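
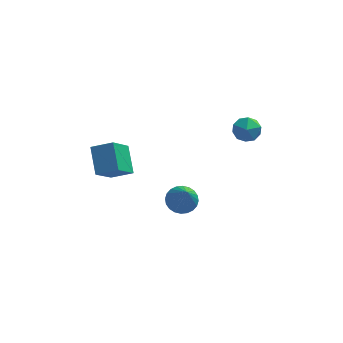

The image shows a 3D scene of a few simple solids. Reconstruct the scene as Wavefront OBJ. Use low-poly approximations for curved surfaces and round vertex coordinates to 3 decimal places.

v 1.598 0.326 2.597
v 2.24 0.746 2.465
v 2.24 -0.406 3.395
v 2.882 0.014 3.263
v 2.285 0.327 3.652
v 1.888 0.78 3.159
v 2.592 -0.44 2.701
v 2.195 0.013 2.208
v 2.854 0.273 2.53
v 2.665 0.746 3.117
v 1.815 -0.406 2.743
v 1.626 0.067 3.33
v -0.595 -1.305 -0.956
v -0.055 -0.83 -0.709
v -0.305 -2.515 0.736
v -0.297 -0.713 -0.583
v -0.584 -0.686 -0.514
v -0.873 -0.753 -0.513
v -1.12 -0.904 -0.579
v -1.286 -1.116 -0.702
v -1.348 -1.357 -0.864
v -1.295 -1.59 -1.039
v -1.135 -1.779 -1.203
v -0.893 -1.896 -1.328
v -0.606 -1.923 -1.397
v -0.317 -1.856 -1.398
v -0.071 -1.705 -1.332
v 0.096 -1.493 -1.209
v 0.157 -1.252 -1.047
v 0.104 -1.02 -0.872
v -4.316 -2.694 1.96
v -4.627 -1.557 2.871
v -3.746 -1.58 0.765
v -4.057 -0.443 1.676
v -3.303 -2.757 2.384
v -3.614 -1.62 3.295
v -2.733 -1.643 1.189
v -3.044 -0.506 2.1
f 1 12 6
f 1 6 2
f 1 2 8
f 1 8 11
f 1 11 12
f 2 6 10
f 6 12 5
f 12 11 3
f 11 8 7
f 8 2 9
f 4 10 5
f 4 5 3
f 4 3 7
f 4 7 9
f 4 9 10
f 5 10 6
f 3 5 12
f 7 3 11
f 9 7 8
f 10 9 2
f 14 13 16
f 14 16 15
f 16 13 17
f 16 17 15
f 17 13 18
f 17 18 15
f 18 13 19
f 18 19 15
f 19 13 20
f 19 20 15
f 20 13 21
f 20 21 15
f 21 13 22
f 21 22 15
f 22 13 23
f 22 23 15
f 23 13 24
f 23 24 15
f 24 13 25
f 24 25 15
f 25 13 26
f 25 26 15
f 26 13 27
f 26 27 15
f 27 13 28
f 27 28 15
f 28 13 29
f 28 29 15
f 29 13 30
f 29 30 15
f 30 13 14
f 30 14 15
f 32 34 31
f 35 32 31
f 31 34 33
f 33 35 31
f 32 38 34
f 36 32 35
f 36 38 32
f 34 38 33
f 37 35 33
f 33 38 37
f 37 36 35
f 38 36 37



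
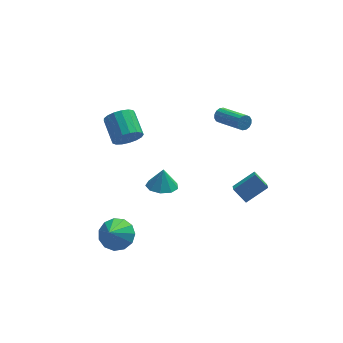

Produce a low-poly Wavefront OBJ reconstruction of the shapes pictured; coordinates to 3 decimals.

v 3.409 3.874 1.062
v 3.69 3.857 0.625
v 4.731 2.188 1.361
v 4.451 2.206 1.798
v 3.829 4.017 0.79
v 4.871 2.348 1.527
v 3.856 4.138 1.029
v 4.897 2.47 1.765
v 3.763 4.19 1.276
v 4.804 2.521 2.012
v 3.575 4.156 1.466
v 4.616 2.488 2.202
v 3.343 4.047 1.548
v 4.384 2.379 2.284
v 3.129 3.892 1.499
v 4.17 2.223 2.235
v 2.989 3.732 1.333
v 4.031 2.063 2.07
v 2.963 3.61 1.095
v 4.004 1.942 1.831
v 3.056 3.559 0.848
v 4.097 1.89 1.584
v 3.244 3.592 0.658
v 4.285 1.924 1.394
v 3.476 3.701 0.576
v 4.517 2.033 1.312
v -2.426 0.64 2.955
v -1.9 1.028 2.323
v -2.188 2.509 2.992
v -2.714 2.12 3.625
v -2.297 1.032 2.144
v -2.585 2.512 2.813
v -2.724 0.945 2.152
v -3.012 2.426 2.821
v -3.083 0.789 2.343
v -3.371 2.269 3.013
v -3.291 0.598 2.675
v -3.579 2.079 3.344
v -3.301 0.417 3.071
v -3.589 1.898 3.74
v -3.11 0.287 3.441
v -3.398 1.768 4.11
v -2.763 0.238 3.699
v -3.051 1.718 4.368
v -2.339 0.281 3.787
v -2.627 1.761 4.456
v -1.934 0.406 3.684
v -2.222 1.886 4.354
v -1.643 0.584 3.415
v -1.931 2.065 4.084
v -1.53 0.776 3.04
v -1.818 2.256 3.709
v -1.623 0.936 2.646
v -1.911 2.416 3.315
v 2.907 -2.491 0.838
v 2.818 -3.172 1.267
v 4.175 -2.15 1.643
v 4.087 -2.832 2.071
v 3.513 -3.028 0.109
v 3.425 -3.71 0.537
v 4.782 -2.688 0.913
v 4.693 -3.369 1.342
v -0.956 -2.159 1.182
v -0.442 -1.447 0.944
v -0.824 -1.861 2.358
v -1.04 -1.278 0.969
v -1.6 -1.522 1.093
v -1.858 -2.063 1.26
v -1.694 -2.649 1.39
v -1.185 -3.006 1.423
v -0.569 -2.967 1.343
v -0.134 -2.549 1.188
v -0.084 -1.949 1.031
v -3.494 -1.931 -3.248
v -2.707 -2.613 -3.449
v -4.026 -2.969 -1.812
v -2.485 -2.206 -3.073
v -2.583 -1.711 -2.752
v -2.971 -1.287 -2.589
v -3.524 -1.067 -2.635
v -4.068 -1.121 -2.875
v -4.43 -1.433 -3.234
v -4.494 -1.902 -3.598
v -4.241 -2.381 -3.85
v -3.751 -2.717 -3.911
v -3.179 -2.803 -3.762
f 2 1 5
f 2 5 3
f 3 5 6
f 3 6 4
f 5 1 7
f 5 7 6
f 6 7 8
f 6 8 4
f 7 1 9
f 7 9 8
f 8 9 10
f 8 10 4
f 9 1 11
f 9 11 10
f 10 11 12
f 10 12 4
f 11 1 13
f 11 13 12
f 12 13 14
f 12 14 4
f 13 1 15
f 13 15 14
f 14 15 16
f 14 16 4
f 15 1 17
f 15 17 16
f 16 17 18
f 16 18 4
f 17 1 19
f 17 19 18
f 18 19 20
f 18 20 4
f 19 1 21
f 19 21 20
f 20 21 22
f 20 22 4
f 21 1 23
f 21 23 22
f 22 23 24
f 22 24 4
f 23 1 25
f 23 25 24
f 24 25 26
f 24 26 4
f 25 1 2
f 25 2 26
f 26 2 3
f 26 3 4
f 28 27 31
f 28 31 29
f 29 31 32
f 29 32 30
f 31 27 33
f 31 33 32
f 32 33 34
f 32 34 30
f 33 27 35
f 33 35 34
f 34 35 36
f 34 36 30
f 35 27 37
f 35 37 36
f 36 37 38
f 36 38 30
f 37 27 39
f 37 39 38
f 38 39 40
f 38 40 30
f 39 27 41
f 39 41 40
f 40 41 42
f 40 42 30
f 41 27 43
f 41 43 42
f 42 43 44
f 42 44 30
f 43 27 45
f 43 45 44
f 44 45 46
f 44 46 30
f 45 27 47
f 45 47 46
f 46 47 48
f 46 48 30
f 47 27 49
f 47 49 48
f 48 49 50
f 48 50 30
f 49 27 51
f 49 51 50
f 50 51 52
f 50 52 30
f 51 27 53
f 51 53 52
f 52 53 54
f 52 54 30
f 53 27 28
f 53 28 54
f 54 28 29
f 54 29 30
f 56 58 55
f 59 56 55
f 55 58 57
f 57 59 55
f 56 62 58
f 60 56 59
f 60 62 56
f 58 62 57
f 61 59 57
f 57 62 61
f 61 60 59
f 62 60 61
f 64 63 66
f 64 66 65
f 66 63 67
f 66 67 65
f 67 63 68
f 67 68 65
f 68 63 69
f 68 69 65
f 69 63 70
f 69 70 65
f 70 63 71
f 70 71 65
f 71 63 72
f 71 72 65
f 72 63 73
f 72 73 65
f 73 63 64
f 73 64 65
f 75 74 77
f 75 77 76
f 77 74 78
f 77 78 76
f 78 74 79
f 78 79 76
f 79 74 80
f 79 80 76
f 80 74 81
f 80 81 76
f 81 74 82
f 81 82 76
f 82 74 83
f 82 83 76
f 83 74 84
f 83 84 76
f 84 74 85
f 84 85 76
f 85 74 86
f 85 86 76
f 86 74 75
f 86 75 76



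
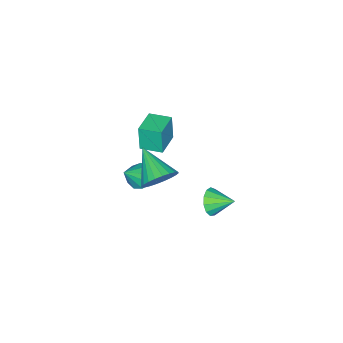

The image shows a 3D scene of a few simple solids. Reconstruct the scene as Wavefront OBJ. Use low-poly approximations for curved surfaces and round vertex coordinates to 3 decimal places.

v 2.188 1.281 2.308
v 2.505 1.696 3.184
v 1.452 -0.361 3.352
v 2.136 1.844 3.157
v 1.776 1.906 3.001
v 1.478 1.873 2.739
v 1.288 1.75 2.412
v 1.235 1.555 2.069
v 1.327 1.319 1.762
v 1.55 1.077 1.538
v 1.87 0.866 1.432
v 2.239 0.718 1.459
v 2.599 0.656 1.615
v 2.897 0.689 1.877
v 3.087 0.812 2.204
v 3.14 1.006 2.547
v 3.048 1.243 2.854
v 2.825 1.485 3.077
v -3.671 -3.861 -1.875
v -3.777 -4.027 -0.298
v -4.051 -2.623 -1.771
v -4.157 -2.788 -0.193
v -2.163 -3.412 -1.727
v -2.269 -3.577 -0.149
v -2.543 -2.173 -1.622
v -2.649 -2.339 -0.045
v -0.528 -2.163 -1.999
v -0.092 -2.619 -2.508
v 0.508 -2.377 -0.921
v 0.061 -2.088 -2.55
v -0.061 -1.592 -2.334
v -0.402 -1.364 -1.962
v -0.802 -1.51 -1.607
v -1.073 -1.961 -1.435
v -1.089 -2.508 -1.528
v -0.843 -2.893 -1.841
v -0.449 -2.937 -2.228
v 0.684 3.347 0.484
v 0.926 3.726 -0.214
v 0.336 4.513 0.996
v 0.475 3.617 -0.272
v 0.09 3.422 -0.091
v -0.106 3.203 0.273
v -0.051 3.031 0.704
v 0.238 2.958 1.066
v 0.668 3.009 1.242
v 1.103 3.168 1.178
v 1.405 3.383 0.894
v 1.479 3.587 0.479
v 1.3 3.715 0.066
f 2 1 4
f 2 4 3
f 4 1 5
f 4 5 3
f 5 1 6
f 5 6 3
f 6 1 7
f 6 7 3
f 7 1 8
f 7 8 3
f 8 1 9
f 8 9 3
f 9 1 10
f 9 10 3
f 10 1 11
f 10 11 3
f 11 1 12
f 11 12 3
f 12 1 13
f 12 13 3
f 13 1 14
f 13 14 3
f 14 1 15
f 14 15 3
f 15 1 16
f 15 16 3
f 16 1 17
f 16 17 3
f 17 1 18
f 17 18 3
f 18 1 2
f 18 2 3
f 20 22 19
f 23 20 19
f 19 22 21
f 21 23 19
f 20 26 22
f 24 20 23
f 24 26 20
f 22 26 21
f 25 23 21
f 21 26 25
f 25 24 23
f 26 24 25
f 28 27 30
f 28 30 29
f 30 27 31
f 30 31 29
f 31 27 32
f 31 32 29
f 32 27 33
f 32 33 29
f 33 27 34
f 33 34 29
f 34 27 35
f 34 35 29
f 35 27 36
f 35 36 29
f 36 27 37
f 36 37 29
f 37 27 28
f 37 28 29
f 39 38 41
f 39 41 40
f 41 38 42
f 41 42 40
f 42 38 43
f 42 43 40
f 43 38 44
f 43 44 40
f 44 38 45
f 44 45 40
f 45 38 46
f 45 46 40
f 46 38 47
f 46 47 40
f 47 38 48
f 47 48 40
f 48 38 49
f 48 49 40
f 49 38 50
f 49 50 40
f 50 38 39
f 50 39 40



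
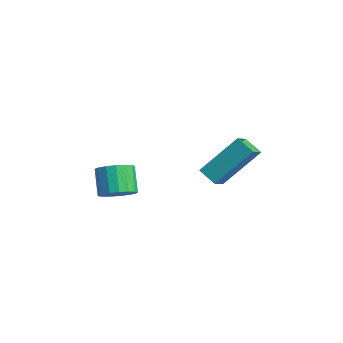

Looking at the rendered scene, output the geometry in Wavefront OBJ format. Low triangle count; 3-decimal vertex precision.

v -0.314 -2.365 -1.878
v 0.209 -2.561 -1.408
v -0.524 -2.311 -0.491
v -1.046 -2.115 -0.962
v 0.264 -2.219 -1.456
v -0.469 -1.97 -0.539
v 0.187 -1.911 -1.602
v -0.546 -1.662 -0.685
v -0.005 -1.707 -1.811
v -0.738 -1.457 -0.894
v -0.267 -1.653 -2.035
v -1 -1.404 -1.118
v -0.54 -1.763 -2.223
v -1.273 -1.513 -1.307
v -0.761 -2.01 -2.333
v -1.494 -1.761 -1.416
v -0.88 -2.339 -2.338
v -1.613 -2.089 -1.421
v -0.869 -2.673 -2.238
v -1.602 -2.424 -1.321
v -0.73 -2.937 -2.056
v -1.463 -2.688 -1.139
v -0.496 -3.07 -1.833
v -1.229 -2.821 -0.916
v -0.221 -3.041 -1.62
v -0.954 -2.792 -0.703
v 0.034 -2.857 -1.467
v -0.699 -2.608 -0.55
v 0.049 0.778 -1.343
v 0.408 2.158 0.157
v -0.419 1.396 -1.8
v -0.06 2.776 -0.3
v 0.76 1.024 -1.74
v 1.119 2.404 -0.24
v 0.292 1.642 -2.197
v 0.651 3.022 -0.697
f 2 1 5
f 2 5 3
f 3 5 6
f 3 6 4
f 5 1 7
f 5 7 6
f 6 7 8
f 6 8 4
f 7 1 9
f 7 9 8
f 8 9 10
f 8 10 4
f 9 1 11
f 9 11 10
f 10 11 12
f 10 12 4
f 11 1 13
f 11 13 12
f 12 13 14
f 12 14 4
f 13 1 15
f 13 15 14
f 14 15 16
f 14 16 4
f 15 1 17
f 15 17 16
f 16 17 18
f 16 18 4
f 17 1 19
f 17 19 18
f 18 19 20
f 18 20 4
f 19 1 21
f 19 21 20
f 20 21 22
f 20 22 4
f 21 1 23
f 21 23 22
f 22 23 24
f 22 24 4
f 23 1 25
f 23 25 24
f 24 25 26
f 24 26 4
f 25 1 27
f 25 27 26
f 26 27 28
f 26 28 4
f 27 1 2
f 27 2 28
f 28 2 3
f 28 3 4
f 30 32 29
f 33 30 29
f 29 32 31
f 31 33 29
f 30 36 32
f 34 30 33
f 34 36 30
f 32 36 31
f 35 33 31
f 31 36 35
f 35 34 33
f 36 34 35



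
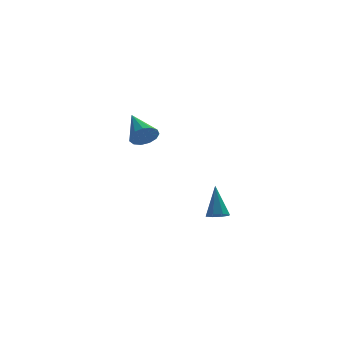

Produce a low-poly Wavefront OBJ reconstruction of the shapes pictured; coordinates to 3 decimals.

v -1.469 2.186 1.856
v -1.186 1.903 2.466
v -1.811 3.714 2.724
v -0.875 2.085 2.268
v -0.753 2.299 1.939
v -0.858 2.478 1.584
v -1.157 2.564 1.315
v -1.555 2.53 1.217
v -1.926 2.387 1.323
v -2.152 2.18 1.598
v -2.161 1.975 1.954
v -1.95 1.838 2.279
v -1.587 1.81 2.47
v 0.854 -3.287 -1.169
v 1.132 -2.879 -1.412
v 0.906 -2.453 0.289
v 0.715 -2.823 -1.429
v 0.38 -3.039 -1.294
v 0.322 -3.4 -1.085
v 0.577 -3.695 -0.925
v 0.993 -3.751 -0.908
v 1.329 -3.535 -1.043
v 1.386 -3.174 -1.252
f 2 1 4
f 2 4 3
f 4 1 5
f 4 5 3
f 5 1 6
f 5 6 3
f 6 1 7
f 6 7 3
f 7 1 8
f 7 8 3
f 8 1 9
f 8 9 3
f 9 1 10
f 9 10 3
f 10 1 11
f 10 11 3
f 11 1 12
f 11 12 3
f 12 1 13
f 12 13 3
f 13 1 2
f 13 2 3
f 15 14 17
f 15 17 16
f 17 14 18
f 17 18 16
f 18 14 19
f 18 19 16
f 19 14 20
f 19 20 16
f 20 14 21
f 20 21 16
f 21 14 22
f 21 22 16
f 22 14 23
f 22 23 16
f 23 14 15
f 23 15 16



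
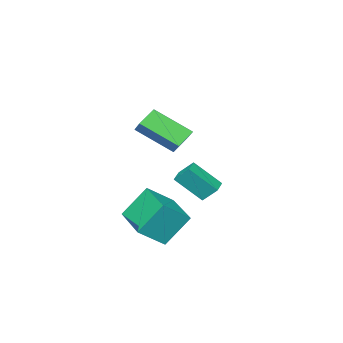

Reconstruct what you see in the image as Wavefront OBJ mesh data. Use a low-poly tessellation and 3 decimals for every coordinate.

v -0.202 -1.969 0.081
v -0.474 -1.337 0.779
v -0.963 -1.002 -1.092
v -1.235 -0.37 -0.394
v 0.495 -1.55 -0.026
v 0.223 -0.918 0.672
v -0.266 -0.583 -1.199
v -0.538 0.049 -0.501
v 2.592 -0.841 4.395
v 2.868 -0.253 4.943
v 1.755 0.576 3.294
v 2.031 1.164 3.842
v 3.489 -0.744 3.838
v 3.765 -0.156 4.386
v 2.652 0.673 2.737
v 2.928 1.261 3.285
v 2.824 -0.636 -1.831
v 1.915 -0.091 -0.438
v 3.739 1.314 -1.997
v 2.83 1.859 -0.604
v 3.93 -1.079 -0.936
v 3.021 -0.534 0.457
v 4.845 0.871 -1.102
v 3.936 1.416 0.291
f 2 4 1
f 5 2 1
f 1 4 3
f 3 5 1
f 2 8 4
f 6 2 5
f 6 8 2
f 4 8 3
f 7 5 3
f 3 8 7
f 7 6 5
f 8 6 7
f 10 12 9
f 13 10 9
f 9 12 11
f 11 13 9
f 10 16 12
f 14 10 13
f 14 16 10
f 12 16 11
f 15 13 11
f 11 16 15
f 15 14 13
f 16 14 15
f 18 20 17
f 21 18 17
f 17 20 19
f 19 21 17
f 18 24 20
f 22 18 21
f 22 24 18
f 20 24 19
f 23 21 19
f 19 24 23
f 23 22 21
f 24 22 23



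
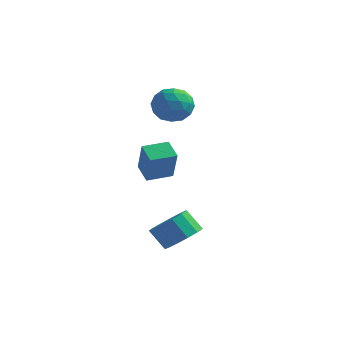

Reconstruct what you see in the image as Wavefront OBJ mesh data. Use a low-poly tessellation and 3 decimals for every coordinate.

v 3.836 -2.155 -4.021
v 4.641 -2.378 -3.306
v 3.77 -2.308 -2.303
v 2.964 -2.085 -3.019
v 4.624 -1.761 -3.364
v 3.753 -1.691 -2.361
v 4.357 -1.269 -3.63
v 3.486 -1.199 -2.628
v 3.925 -1.059 -4.021
v 3.054 -0.988 -3.018
v 3.464 -1.196 -4.412
v 2.593 -1.126 -3.409
v 3.121 -1.638 -4.679
v 2.25 -1.568 -3.676
v 3.005 -2.244 -4.737
v 2.134 -2.174 -3.734
v 3.153 -2.822 -4.568
v 2.281 -2.752 -3.565
v 3.517 -3.188 -4.225
v 2.646 -3.118 -3.223
v 3.983 -3.226 -3.818
v 3.112 -3.156 -2.816
v 4.402 -2.924 -3.475
v 3.531 -2.854 -2.473
v 0.807 4.157 2.198
v 1.514 3.405 1.676
v -0.154 2.735 2.944
v 0.553 1.983 2.422
v 0.946 2.642 3.288
v 1.54 3.521 2.827
v -0.18 2.619 1.793
v 0.414 3.498 1.332
v 0.904 2.455 1.426
v 1.6 2.469 2.35
v -0.24 3.671 2.27
v 0.456 3.685 3.194
v 1.245 3.906 1.872
v 0.115 2.234 2.748
v 0.346 2.621 3.257
v 0.762 2.18 2.951
v 1.26 3.974 2.548
v 1.676 3.532 2.241
v 1.342 3.083 3.188
v -0.316 2.608 2.379
v 0.1 2.166 2.072
v 0.598 3.96 1.669
v 1.014 3.519 1.363
v 0.018 3.057 1.432
v 1.302 2.905 1.418
v 0.737 2.07 1.856
v 0.306 2.444 1.487
v 0.655 2.96 1.216
v 1.711 2.913 1.961
v 1.146 2.078 2.399
v 1.377 2.465 2.908
v 1.727 2.981 2.637
v 1.353 2.355 1.814
v 0.214 4.062 2.221
v -0.351 3.227 2.659
v -0.367 3.159 1.983
v -0.017 3.675 1.712
v 0.623 4.07 2.764
v 0.058 3.235 3.202
v 0.705 3.18 3.404
v 1.054 3.696 3.133
v 0.007 3.785 2.806
v 0.355 -0.117 -0.764
v 0.882 -0.72 0.959
v 1.283 0.916 -0.686
v 1.809 0.312 1.037
v 1.171 -0.812 -1.257
v 1.697 -1.416 0.466
v 2.098 0.22 -1.179
v 2.625 -0.383 0.544
f 2 1 5
f 2 5 3
f 3 5 6
f 3 6 4
f 5 1 7
f 5 7 6
f 6 7 8
f 6 8 4
f 7 1 9
f 7 9 8
f 8 9 10
f 8 10 4
f 9 1 11
f 9 11 10
f 10 11 12
f 10 12 4
f 11 1 13
f 11 13 12
f 12 13 14
f 12 14 4
f 13 1 15
f 13 15 14
f 14 15 16
f 14 16 4
f 15 1 17
f 15 17 16
f 16 17 18
f 16 18 4
f 17 1 19
f 17 19 18
f 18 19 20
f 18 20 4
f 19 1 21
f 19 21 20
f 20 21 22
f 20 22 4
f 21 1 23
f 21 23 22
f 22 23 24
f 22 24 4
f 23 1 2
f 23 2 24
f 24 2 3
f 24 3 4
f 25 62 41
f 62 36 65
f 41 65 30
f 62 65 41
f 25 41 37
f 41 30 42
f 37 42 26
f 41 42 37
f 25 37 46
f 37 26 47
f 46 47 32
f 37 47 46
f 25 46 58
f 46 32 61
f 58 61 35
f 46 61 58
f 25 58 62
f 58 35 66
f 62 66 36
f 58 66 62
f 26 42 53
f 42 30 56
f 53 56 34
f 42 56 53
f 30 65 43
f 65 36 64
f 43 64 29
f 65 64 43
f 36 66 63
f 66 35 59
f 63 59 27
f 66 59 63
f 35 61 60
f 61 32 48
f 60 48 31
f 61 48 60
f 32 47 52
f 47 26 49
f 52 49 33
f 47 49 52
f 28 54 40
f 54 34 55
f 40 55 29
f 54 55 40
f 28 40 38
f 40 29 39
f 38 39 27
f 40 39 38
f 28 38 45
f 38 27 44
f 45 44 31
f 38 44 45
f 28 45 50
f 45 31 51
f 50 51 33
f 45 51 50
f 28 50 54
f 50 33 57
f 54 57 34
f 50 57 54
f 29 55 43
f 55 34 56
f 43 56 30
f 55 56 43
f 27 39 63
f 39 29 64
f 63 64 36
f 39 64 63
f 31 44 60
f 44 27 59
f 60 59 35
f 44 59 60
f 33 51 52
f 51 31 48
f 52 48 32
f 51 48 52
f 34 57 53
f 57 33 49
f 53 49 26
f 57 49 53
f 68 70 67
f 71 68 67
f 67 70 69
f 69 71 67
f 68 74 70
f 72 68 71
f 72 74 68
f 70 74 69
f 73 71 69
f 69 74 73
f 73 72 71
f 74 72 73



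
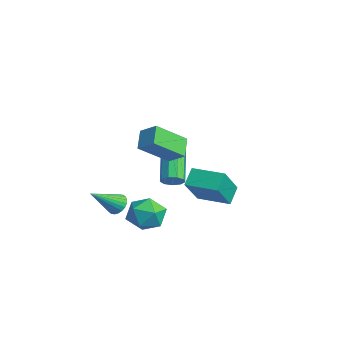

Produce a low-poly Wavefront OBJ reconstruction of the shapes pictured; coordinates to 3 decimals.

v -1.008 -1.516 -2.842
v -0.591 -1.284 -2.636
v -0.812 -2.704 -1.898
v -0.739 -1.213 -2.517
v -0.928 -1.188 -2.447
v -1.129 -1.214 -2.437
v -1.311 -1.285 -2.489
v -1.448 -1.392 -2.595
v -1.517 -1.517 -2.738
v -1.509 -1.643 -2.898
v -1.424 -1.749 -3.049
v -1.276 -1.82 -3.168
v -1.087 -1.844 -3.238
v -0.886 -1.819 -3.248
v -0.704 -1.747 -3.196
v -0.567 -1.641 -3.09
v -0.498 -1.515 -2.946
v -0.506 -1.39 -2.787
v -0.491 0.605 -1.731
v -0.173 0.948 -1.552
v -1.512 1.557 -0.349
v -1.829 1.215 -0.529
v -0.35 1.078 -1.814
v -1.688 1.687 -0.611
v -0.592 0.988 -2.038
v -1.931 1.597 -0.835
v -0.787 0.718 -2.118
v -2.126 1.327 -0.915
v -0.843 0.396 -2.018
v -2.182 1.005 -0.815
v -0.734 0.172 -1.783
v -2.073 0.781 -0.58
v -0.512 0.151 -1.525
v -1.85 0.76 -0.322
v -0.279 0.342 -1.363
v -1.618 0.951 -0.16
v -0.145 0.657 -1.373
v -1.484 1.266 -0.17
v -1.915 2.298 -3.762
v -1.132 1.387 -2.408
v -2.378 2.817 -3.145
v -1.595 1.906 -1.791
v -0.825 3.254 -3.749
v -0.042 2.343 -2.395
v -1.288 3.773 -3.132
v -0.505 2.862 -1.778
v 1.014 -1.484 -2.411
v 1.526 -0.814 -2.533
v 1.914 -2.006 -1.507
v 2.426 -1.336 -1.629
v 1.68 -1.236 -1.23
v 1.124 -0.913 -1.788
v 2.316 -1.907 -2.252
v 1.76 -1.584 -2.81
v 2.33 -1.075 -2.435
v 1.937 -0.66 -1.803
v 1.503 -2.16 -2.237
v 1.11 -1.745 -1.605
v 1.305 -0.306 0.402
v 1.393 -1.6 1.372
v 0.647 0.068 0.96
v 0.735 -1.227 1.93
v 1.925 0.087 0.87
v 2.013 -1.208 1.84
v 1.267 0.46 1.428
v 1.355 -0.834 2.398
f 2 1 4
f 2 4 3
f 4 1 5
f 4 5 3
f 5 1 6
f 5 6 3
f 6 1 7
f 6 7 3
f 7 1 8
f 7 8 3
f 8 1 9
f 8 9 3
f 9 1 10
f 9 10 3
f 10 1 11
f 10 11 3
f 11 1 12
f 11 12 3
f 12 1 13
f 12 13 3
f 13 1 14
f 13 14 3
f 14 1 15
f 14 15 3
f 15 1 16
f 15 16 3
f 16 1 17
f 16 17 3
f 17 1 18
f 17 18 3
f 18 1 2
f 18 2 3
f 20 19 23
f 20 23 21
f 21 23 24
f 21 24 22
f 23 19 25
f 23 25 24
f 24 25 26
f 24 26 22
f 25 19 27
f 25 27 26
f 26 27 28
f 26 28 22
f 27 19 29
f 27 29 28
f 28 29 30
f 28 30 22
f 29 19 31
f 29 31 30
f 30 31 32
f 30 32 22
f 31 19 33
f 31 33 32
f 32 33 34
f 32 34 22
f 33 19 35
f 33 35 34
f 34 35 36
f 34 36 22
f 35 19 37
f 35 37 36
f 36 37 38
f 36 38 22
f 37 19 20
f 37 20 38
f 38 20 21
f 38 21 22
f 40 42 39
f 43 40 39
f 39 42 41
f 41 43 39
f 40 46 42
f 44 40 43
f 44 46 40
f 42 46 41
f 45 43 41
f 41 46 45
f 45 44 43
f 46 44 45
f 47 58 52
f 47 52 48
f 47 48 54
f 47 54 57
f 47 57 58
f 48 52 56
f 52 58 51
f 58 57 49
f 57 54 53
f 54 48 55
f 50 56 51
f 50 51 49
f 50 49 53
f 50 53 55
f 50 55 56
f 51 56 52
f 49 51 58
f 53 49 57
f 55 53 54
f 56 55 48
f 60 62 59
f 63 60 59
f 59 62 61
f 61 63 59
f 60 66 62
f 64 60 63
f 64 66 60
f 62 66 61
f 65 63 61
f 61 66 65
f 65 64 63
f 66 64 65



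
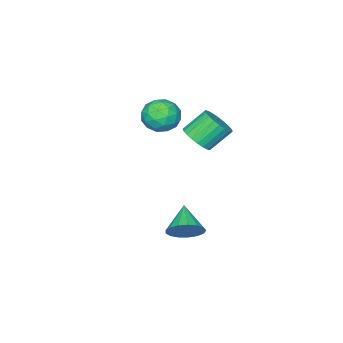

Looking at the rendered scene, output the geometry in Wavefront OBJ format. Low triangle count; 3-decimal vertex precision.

v -1.943 4.305 -3.659
v -1.122 4.014 -3.109
v -2.957 3.215 -2.721
v -1.302 4.398 -2.858
v -1.629 4.76 -2.79
v -2.027 5.019 -2.921
v -2.407 5.114 -3.222
v -2.68 5.023 -3.622
v -2.784 4.768 -4.031
v -2.695 4.407 -4.355
v -2.434 4.023 -4.519
v -2.06 3.703 -4.486
v -1.66 3.521 -4.264
v -1.324 3.519 -3.903
v -1.13 3.696 -3.486
v -4.18 1.818 2.56
v -3.627 1.504 3.476
v -3.793 0.236 1.784
v -3.24 -0.078 2.7
v -4.349 0.03 2.728
v -4.588 1.007 3.207
v -2.832 0.733 2.053
v -3.071 1.71 2.532
v -2.794 0.833 3.162
v -3.732 0.399 3.579
v -3.688 1.341 1.681
v -4.626 0.907 2.098
v -3.937 1.799 3.086
v -3.483 -0.059 2.174
v -4.134 0.004 2.19
v -3.81 -0.181 2.728
v -4.502 1.508 2.928
v -4.178 1.323 3.466
v -4.602 0.457 3.027
v -3.242 0.417 1.794
v -2.918 0.232 2.332
v -3.61 1.921 2.532
v -3.286 1.736 3.07
v -2.818 1.283 2.233
v -3.123 1.221 3.44
v -2.896 0.291 2.984
v -2.655 0.767 2.604
v -2.796 1.342 2.885
v -3.674 0.965 3.685
v -3.447 0.036 3.229
v -4.099 0.099 3.245
v -4.239 0.674 3.527
v -3.185 0.571 3.501
v -3.973 1.704 2.031
v -3.746 0.775 1.575
v -3.181 1.066 1.733
v -3.321 1.641 2.015
v -4.524 1.449 2.276
v -4.297 0.519 1.82
v -4.624 0.398 2.375
v -4.765 0.973 2.656
v -4.235 1.169 1.759
v -3.436 3.622 2.184
v -2.694 3.98 2.678
v -3.702 4.535 3.79
v -4.444 4.178 3.296
v -2.78 4.269 2.455
v -3.788 4.824 3.567
v -2.966 4.459 2.192
v -3.974 5.015 3.304
v -3.224 4.523 1.927
v -4.231 5.078 3.039
v -3.513 4.449 1.702
v -4.521 5.004 2.814
v -3.791 4.249 1.549
v -4.799 4.804 2.661
v -4.015 3.954 1.494
v -5.023 4.509 2.606
v -4.151 3.608 1.543
v -5.159 4.164 2.655
v -4.178 3.265 1.69
v -5.186 3.82 2.802
v -4.092 2.976 1.913
v -5.1 3.531 3.025
v -3.906 2.785 2.176
v -4.914 3.341 3.288
v -3.649 2.722 2.441
v -4.656 3.277 3.553
v -3.359 2.796 2.666
v -4.367 3.351 3.778
v -3.081 2.996 2.819
v -4.089 3.551 3.931
v -2.857 3.291 2.874
v -3.865 3.846 3.986
v -2.721 3.636 2.825
v -3.729 4.192 3.937
f 2 1 4
f 2 4 3
f 4 1 5
f 4 5 3
f 5 1 6
f 5 6 3
f 6 1 7
f 6 7 3
f 7 1 8
f 7 8 3
f 8 1 9
f 8 9 3
f 9 1 10
f 9 10 3
f 10 1 11
f 10 11 3
f 11 1 12
f 11 12 3
f 12 1 13
f 12 13 3
f 13 1 14
f 13 14 3
f 14 1 15
f 14 15 3
f 15 1 2
f 15 2 3
f 16 53 32
f 53 27 56
f 32 56 21
f 53 56 32
f 16 32 28
f 32 21 33
f 28 33 17
f 32 33 28
f 16 28 37
f 28 17 38
f 37 38 23
f 28 38 37
f 16 37 49
f 37 23 52
f 49 52 26
f 37 52 49
f 16 49 53
f 49 26 57
f 53 57 27
f 49 57 53
f 17 33 44
f 33 21 47
f 44 47 25
f 33 47 44
f 21 56 34
f 56 27 55
f 34 55 20
f 56 55 34
f 27 57 54
f 57 26 50
f 54 50 18
f 57 50 54
f 26 52 51
f 52 23 39
f 51 39 22
f 52 39 51
f 23 38 43
f 38 17 40
f 43 40 24
f 38 40 43
f 19 45 31
f 45 25 46
f 31 46 20
f 45 46 31
f 19 31 29
f 31 20 30
f 29 30 18
f 31 30 29
f 19 29 36
f 29 18 35
f 36 35 22
f 29 35 36
f 19 36 41
f 36 22 42
f 41 42 24
f 36 42 41
f 19 41 45
f 41 24 48
f 45 48 25
f 41 48 45
f 20 46 34
f 46 25 47
f 34 47 21
f 46 47 34
f 18 30 54
f 30 20 55
f 54 55 27
f 30 55 54
f 22 35 51
f 35 18 50
f 51 50 26
f 35 50 51
f 24 42 43
f 42 22 39
f 43 39 23
f 42 39 43
f 25 48 44
f 48 24 40
f 44 40 17
f 48 40 44
f 59 58 62
f 59 62 60
f 60 62 63
f 60 63 61
f 62 58 64
f 62 64 63
f 63 64 65
f 63 65 61
f 64 58 66
f 64 66 65
f 65 66 67
f 65 67 61
f 66 58 68
f 66 68 67
f 67 68 69
f 67 69 61
f 68 58 70
f 68 70 69
f 69 70 71
f 69 71 61
f 70 58 72
f 70 72 71
f 71 72 73
f 71 73 61
f 72 58 74
f 72 74 73
f 73 74 75
f 73 75 61
f 74 58 76
f 74 76 75
f 75 76 77
f 75 77 61
f 76 58 78
f 76 78 77
f 77 78 79
f 77 79 61
f 78 58 80
f 78 80 79
f 79 80 81
f 79 81 61
f 80 58 82
f 80 82 81
f 81 82 83
f 81 83 61
f 82 58 84
f 82 84 83
f 83 84 85
f 83 85 61
f 84 58 86
f 84 86 85
f 85 86 87
f 85 87 61
f 86 58 88
f 86 88 87
f 87 88 89
f 87 89 61
f 88 58 90
f 88 90 89
f 89 90 91
f 89 91 61
f 90 58 59
f 90 59 91
f 91 59 60
f 91 60 61



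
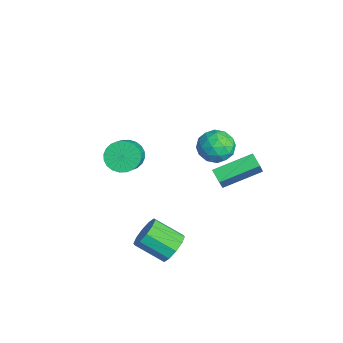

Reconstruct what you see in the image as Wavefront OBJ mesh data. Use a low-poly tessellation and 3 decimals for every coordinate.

v 4.108 -0.695 -4.362
v 4.504 -0.387 -3.615
v 3.767 -1.637 -2.71
v 3.372 -1.945 -3.458
v 4.012 -0.134 -3.666
v 3.275 -1.384 -2.761
v 3.556 -0.094 -3.982
v 2.819 -1.345 -3.078
v 3.311 -0.285 -4.444
v 2.575 -1.535 -3.54
v 3.371 -0.632 -4.875
v 2.635 -1.882 -3.97
v 3.713 -1.003 -5.11
v 2.976 -2.253 -4.205
v 4.205 -1.256 -5.059
v 3.468 -2.506 -4.154
v 4.661 -1.295 -4.742
v 3.924 -2.546 -3.838
v 4.905 -1.105 -4.28
v 4.169 -2.355 -3.376
v 4.845 -0.758 -3.85
v 4.109 -2.008 -2.945
v -2.991 3.677 -2.903
v -2.048 3.892 -3.342
v -2.352 2.228 -2.238
v -1.409 2.443 -2.677
v -1.77 3.04 -1.876
v -2.165 3.935 -2.287
v -2.235 2.185 -3.293
v -2.63 3.08 -3.704
v -1.581 2.97 -3.583
v -1.294 3.498 -2.707
v -3.106 2.622 -2.873
v -2.819 3.15 -1.997
v -2.576 3.912 -3.181
v -1.824 2.208 -2.399
v -2.036 2.559 -1.929
v -1.482 2.685 -2.186
v -2.645 3.937 -2.561
v -2.091 4.064 -2.819
v -1.927 3.562 -1.957
v -2.309 2.056 -2.761
v -1.755 2.183 -3.019
v -2.918 3.435 -3.394
v -2.364 3.561 -3.651
v -2.473 2.558 -3.623
v -1.747 3.496 -3.58
v -1.371 2.644 -3.189
v -1.856 2.492 -3.551
v -2.089 3.019 -3.793
v -1.578 3.807 -3.066
v -1.202 2.955 -2.675
v -1.415 3.305 -2.204
v -1.647 3.832 -2.446
v -1.303 3.264 -3.207
v -3.198 3.165 -2.905
v -2.822 2.313 -2.514
v -2.753 2.288 -3.134
v -2.985 2.815 -3.376
v -3.029 3.476 -2.391
v -2.653 2.624 -2
v -2.311 3.101 -1.787
v -2.544 3.628 -2.029
v -3.097 2.856 -2.373
v 1.546 -2.35 0.871
v 1.87 -2.901 0.266
v 3.258 -3.401 1.464
v 2.934 -2.85 2.069
v 2.039 -2.612 0.191
v 3.427 -3.111 1.389
v 2.134 -2.283 0.219
v 3.521 -2.782 1.417
v 2.138 -1.964 0.347
v 3.526 -2.464 1.545
v 2.053 -1.704 0.554
v 3.44 -2.204 1.752
v 1.89 -1.542 0.81
v 3.278 -2.042 2.008
v 1.675 -1.504 1.075
v 3.063 -2.003 2.273
v 1.441 -1.594 1.309
v 2.828 -2.094 2.507
v 1.222 -1.799 1.476
v 2.61 -2.299 2.674
v 1.053 -2.089 1.551
v 2.441 -2.588 2.749
v 0.959 -2.418 1.523
v 2.346 -2.917 2.721
v 0.954 -2.736 1.395
v 2.342 -3.236 2.593
v 1.04 -2.996 1.188
v 2.427 -3.496 2.386
v 1.202 -3.158 0.932
v 2.59 -3.658 2.13
v 1.417 -3.197 0.667
v 2.805 -3.696 1.865
v 1.652 -3.106 0.433
v 3.039 -3.606 1.631
v 1.747 1.966 -1.452
v 1.642 3.988 -0.726
v 2.436 2.134 -1.821
v 2.331 4.156 -1.096
v 2.429 1.604 -0.344
v 2.324 3.626 0.381
v 3.118 1.772 -0.714
v 3.013 3.794 0.012
f 2 1 5
f 2 5 3
f 3 5 6
f 3 6 4
f 5 1 7
f 5 7 6
f 6 7 8
f 6 8 4
f 7 1 9
f 7 9 8
f 8 9 10
f 8 10 4
f 9 1 11
f 9 11 10
f 10 11 12
f 10 12 4
f 11 1 13
f 11 13 12
f 12 13 14
f 12 14 4
f 13 1 15
f 13 15 14
f 14 15 16
f 14 16 4
f 15 1 17
f 15 17 16
f 16 17 18
f 16 18 4
f 17 1 19
f 17 19 18
f 18 19 20
f 18 20 4
f 19 1 21
f 19 21 20
f 20 21 22
f 20 22 4
f 21 1 2
f 21 2 22
f 22 2 3
f 22 3 4
f 23 60 39
f 60 34 63
f 39 63 28
f 60 63 39
f 23 39 35
f 39 28 40
f 35 40 24
f 39 40 35
f 23 35 44
f 35 24 45
f 44 45 30
f 35 45 44
f 23 44 56
f 44 30 59
f 56 59 33
f 44 59 56
f 23 56 60
f 56 33 64
f 60 64 34
f 56 64 60
f 24 40 51
f 40 28 54
f 51 54 32
f 40 54 51
f 28 63 41
f 63 34 62
f 41 62 27
f 63 62 41
f 34 64 61
f 64 33 57
f 61 57 25
f 64 57 61
f 33 59 58
f 59 30 46
f 58 46 29
f 59 46 58
f 30 45 50
f 45 24 47
f 50 47 31
f 45 47 50
f 26 52 38
f 52 32 53
f 38 53 27
f 52 53 38
f 26 38 36
f 38 27 37
f 36 37 25
f 38 37 36
f 26 36 43
f 36 25 42
f 43 42 29
f 36 42 43
f 26 43 48
f 43 29 49
f 48 49 31
f 43 49 48
f 26 48 52
f 48 31 55
f 52 55 32
f 48 55 52
f 27 53 41
f 53 32 54
f 41 54 28
f 53 54 41
f 25 37 61
f 37 27 62
f 61 62 34
f 37 62 61
f 29 42 58
f 42 25 57
f 58 57 33
f 42 57 58
f 31 49 50
f 49 29 46
f 50 46 30
f 49 46 50
f 32 55 51
f 55 31 47
f 51 47 24
f 55 47 51
f 66 65 69
f 66 69 67
f 67 69 70
f 67 70 68
f 69 65 71
f 69 71 70
f 70 71 72
f 70 72 68
f 71 65 73
f 71 73 72
f 72 73 74
f 72 74 68
f 73 65 75
f 73 75 74
f 74 75 76
f 74 76 68
f 75 65 77
f 75 77 76
f 76 77 78
f 76 78 68
f 77 65 79
f 77 79 78
f 78 79 80
f 78 80 68
f 79 65 81
f 79 81 80
f 80 81 82
f 80 82 68
f 81 65 83
f 81 83 82
f 82 83 84
f 82 84 68
f 83 65 85
f 83 85 84
f 84 85 86
f 84 86 68
f 85 65 87
f 85 87 86
f 86 87 88
f 86 88 68
f 87 65 89
f 87 89 88
f 88 89 90
f 88 90 68
f 89 65 91
f 89 91 90
f 90 91 92
f 90 92 68
f 91 65 93
f 91 93 92
f 92 93 94
f 92 94 68
f 93 65 95
f 93 95 94
f 94 95 96
f 94 96 68
f 95 65 97
f 95 97 96
f 96 97 98
f 96 98 68
f 97 65 66
f 97 66 98
f 98 66 67
f 98 67 68
f 100 102 99
f 103 100 99
f 99 102 101
f 101 103 99
f 100 106 102
f 104 100 103
f 104 106 100
f 102 106 101
f 105 103 101
f 101 106 105
f 105 104 103
f 106 104 105



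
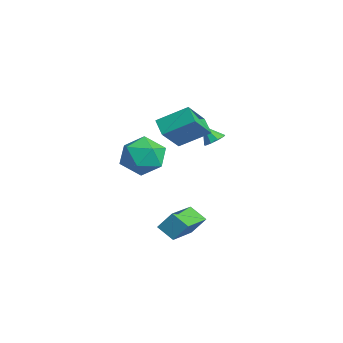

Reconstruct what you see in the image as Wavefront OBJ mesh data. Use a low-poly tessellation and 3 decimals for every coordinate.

v 1.978 -1.113 -1.881
v 2.247 -0.463 -0.946
v 0.371 0.261 -2.372
v 0.641 0.91 -1.437
v 2.659 -0.53 -2.483
v 2.929 0.119 -1.548
v 1.053 0.843 -2.974
v 1.322 1.493 -2.039
v -0.255 -0.568 4.14
v 0.214 0.917 5.043
v -1.215 0.526 2.842
v -0.745 2.01 3.745
v 0.625 -0.49 3.555
v 1.095 0.994 4.458
v -0.334 0.603 2.257
v 0.135 2.088 3.16
v -2.361 3.034 1.5
v -1.806 3.054 1.774
v -2.779 2.546 2.38
v -2.025 3.405 1.865
v -2.401 3.583 1.784
v -2.759 3.504 1.571
v -2.931 3.204 1.324
v -2.835 2.825 1.159
v -2.518 2.544 1.154
v -2.128 2.491 1.31
v -1.846 2.693 1.555
v 1.776 -0.627 3.179
v 2.572 -1.479 3.573
v 0.908 -1.981 2.007
v 1.704 -2.833 2.401
v 0.849 -2.389 3.166
v 1.386 -1.552 3.891
v 2.094 -1.908 1.689
v 2.631 -1.071 2.414
v 2.769 -2.27 2.652
v 1.999 -2.567 3.565
v 1.481 -0.893 2.015
v 0.711 -1.19 2.928
f 2 4 1
f 5 2 1
f 1 4 3
f 3 5 1
f 2 8 4
f 6 2 5
f 6 8 2
f 4 8 3
f 7 5 3
f 3 8 7
f 7 6 5
f 8 6 7
f 10 12 9
f 13 10 9
f 9 12 11
f 11 13 9
f 10 16 12
f 14 10 13
f 14 16 10
f 12 16 11
f 15 13 11
f 11 16 15
f 15 14 13
f 16 14 15
f 18 17 20
f 18 20 19
f 20 17 21
f 20 21 19
f 21 17 22
f 21 22 19
f 22 17 23
f 22 23 19
f 23 17 24
f 23 24 19
f 24 17 25
f 24 25 19
f 25 17 26
f 25 26 19
f 26 17 27
f 26 27 19
f 27 17 18
f 27 18 19
f 28 39 33
f 28 33 29
f 28 29 35
f 28 35 38
f 28 38 39
f 29 33 37
f 33 39 32
f 39 38 30
f 38 35 34
f 35 29 36
f 31 37 32
f 31 32 30
f 31 30 34
f 31 34 36
f 31 36 37
f 32 37 33
f 30 32 39
f 34 30 38
f 36 34 35
f 37 36 29



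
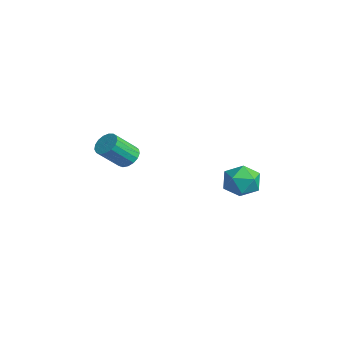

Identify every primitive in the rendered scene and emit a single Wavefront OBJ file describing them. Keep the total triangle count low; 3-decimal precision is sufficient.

v 1.11 2.779 -3.313
v 1.936 2.71 -3.254
v 0.964 1.73 -2.486
v 1.79 1.661 -2.427
v 1.402 2.312 -2.087
v 1.492 2.961 -2.598
v 1.408 1.479 -3.142
v 1.498 2.128 -3.653
v 2.12 1.907 -3.148
v 2.116 2.422 -2.496
v 0.784 2.018 -3.244
v 0.78 2.533 -2.592
v -3.808 -0.248 -3.577
v -3.433 0.089 -3.271
v -3.357 -0.894 -2.277
v -3.732 -1.232 -2.583
v -3.687 0.167 -3.175
v -3.612 -0.817 -2.182
v -3.969 0.149 -3.171
v -3.893 -0.835 -2.178
v -4.213 0.04 -3.26
v -4.138 -0.943 -2.267
v -4.365 -0.134 -3.422
v -4.29 -1.118 -2.428
v -4.39 -0.335 -3.619
v -4.314 -1.319 -2.626
v -4.28 -0.516 -3.806
v -4.205 -1.5 -2.813
v -4.063 -0.636 -3.941
v -3.988 -1.619 -2.948
v -3.787 -0.666 -3.992
v -3.712 -1.65 -2.999
v -3.516 -0.601 -3.948
v -3.44 -1.585 -2.955
v -3.311 -0.455 -3.819
v -3.236 -1.439 -2.826
v -3.221 -0.262 -3.635
v -3.145 -1.245 -2.641
v -3.264 -0.065 -3.437
v -3.189 -1.049 -2.443
f 1 12 6
f 1 6 2
f 1 2 8
f 1 8 11
f 1 11 12
f 2 6 10
f 6 12 5
f 12 11 3
f 11 8 7
f 8 2 9
f 4 10 5
f 4 5 3
f 4 3 7
f 4 7 9
f 4 9 10
f 5 10 6
f 3 5 12
f 7 3 11
f 9 7 8
f 10 9 2
f 14 13 17
f 14 17 15
f 15 17 18
f 15 18 16
f 17 13 19
f 17 19 18
f 18 19 20
f 18 20 16
f 19 13 21
f 19 21 20
f 20 21 22
f 20 22 16
f 21 13 23
f 21 23 22
f 22 23 24
f 22 24 16
f 23 13 25
f 23 25 24
f 24 25 26
f 24 26 16
f 25 13 27
f 25 27 26
f 26 27 28
f 26 28 16
f 27 13 29
f 27 29 28
f 28 29 30
f 28 30 16
f 29 13 31
f 29 31 30
f 30 31 32
f 30 32 16
f 31 13 33
f 31 33 32
f 32 33 34
f 32 34 16
f 33 13 35
f 33 35 34
f 34 35 36
f 34 36 16
f 35 13 37
f 35 37 36
f 36 37 38
f 36 38 16
f 37 13 39
f 37 39 38
f 38 39 40
f 38 40 16
f 39 13 14
f 39 14 40
f 40 14 15
f 40 15 16



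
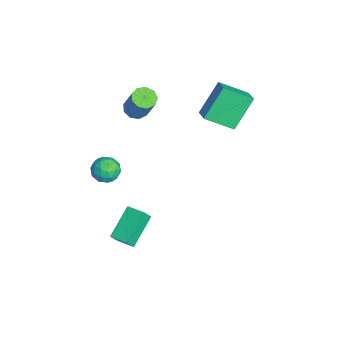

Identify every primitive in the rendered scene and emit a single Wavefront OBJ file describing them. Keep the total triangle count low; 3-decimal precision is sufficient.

v -3.134 -1.904 -3.209
v -2.355 -2.158 -3.017
v -3.645 -2.802 -2.323
v -2.866 -3.056 -2.131
v -3.126 -2.289 -1.904
v -2.811 -1.734 -2.452
v -3.189 -3.226 -2.888
v -2.874 -2.671 -3.436
v -2.389 -2.975 -2.819
v -2.351 -2.396 -2.211
v -3.649 -2.564 -3.129
v -3.611 -1.985 -2.521
v -2.7 -1.953 -3.191
v -3.3 -3.007 -2.149
v -3.453 -2.557 -2.015
v -2.996 -2.706 -1.903
v -2.967 -1.703 -2.859
v -2.51 -1.852 -2.746
v -2.963 -1.929 -2.091
v -3.49 -3.108 -2.594
v -3.033 -3.257 -2.481
v -3.004 -2.254 -3.437
v -2.547 -2.403 -3.325
v -3.037 -3.031 -3.249
v -2.262 -2.582 -2.962
v -2.562 -3.109 -2.441
v -2.752 -3.209 -2.886
v -2.567 -2.883 -3.208
v -2.239 -2.241 -2.604
v -2.54 -2.769 -2.083
v -2.693 -2.318 -1.949
v -2.507 -1.992 -2.272
v -2.259 -2.721 -2.488
v -3.46 -2.191 -3.257
v -3.761 -2.719 -2.736
v -3.493 -2.968 -3.068
v -3.307 -2.642 -3.391
v -3.438 -1.851 -2.899
v -3.738 -2.378 -2.378
v -3.433 -2.077 -2.132
v -3.248 -1.751 -2.454
v -3.741 -2.239 -2.852
v -2.65 -0.88 2.821
v -2.299 -0.386 2.536
v -1.539 -0.005 4.134
v -1.89 -0.5 4.419
v -2.701 -0.225 2.689
v -1.94 0.155 4.287
v -3.078 -0.372 2.904
v -2.318 0.009 4.502
v -3.256 -0.756 3.08
v -2.495 -0.375 4.677
v -3.15 -1.198 3.135
v -2.389 -0.818 4.732
v -2.81 -1.492 3.043
v -2.05 -1.111 4.641
v -2.396 -1.499 2.847
v -1.635 -1.119 4.445
v -2.1 -1.217 2.64
v -1.34 -0.837 4.237
v -2.062 -0.777 2.517
v -1.302 -0.397 4.115
v 1.837 -1.289 -0.998
v 2.124 -1.654 -0.274
v 2.474 -0.541 -0.873
v 2.761 -0.906 -0.15
v 3.139 -2.234 -1.99
v 3.426 -2.599 -1.267
v 3.776 -1.486 -1.866
v 4.063 -1.851 -1.142
v -2.513 3.81 1.287
v -2.598 2.276 2.244
v -3.353 4.862 2.899
v -3.438 3.327 3.856
v -1.662 3.973 1.624
v -1.747 2.438 2.581
v -2.502 5.024 3.236
v -2.587 3.49 4.193
f 1 38 17
f 38 12 41
f 17 41 6
f 38 41 17
f 1 17 13
f 17 6 18
f 13 18 2
f 17 18 13
f 1 13 22
f 13 2 23
f 22 23 8
f 13 23 22
f 1 22 34
f 22 8 37
f 34 37 11
f 22 37 34
f 1 34 38
f 34 11 42
f 38 42 12
f 34 42 38
f 2 18 29
f 18 6 32
f 29 32 10
f 18 32 29
f 6 41 19
f 41 12 40
f 19 40 5
f 41 40 19
f 12 42 39
f 42 11 35
f 39 35 3
f 42 35 39
f 11 37 36
f 37 8 24
f 36 24 7
f 37 24 36
f 8 23 28
f 23 2 25
f 28 25 9
f 23 25 28
f 4 30 16
f 30 10 31
f 16 31 5
f 30 31 16
f 4 16 14
f 16 5 15
f 14 15 3
f 16 15 14
f 4 14 21
f 14 3 20
f 21 20 7
f 14 20 21
f 4 21 26
f 21 7 27
f 26 27 9
f 21 27 26
f 4 26 30
f 26 9 33
f 30 33 10
f 26 33 30
f 5 31 19
f 31 10 32
f 19 32 6
f 31 32 19
f 3 15 39
f 15 5 40
f 39 40 12
f 15 40 39
f 7 20 36
f 20 3 35
f 36 35 11
f 20 35 36
f 9 27 28
f 27 7 24
f 28 24 8
f 27 24 28
f 10 33 29
f 33 9 25
f 29 25 2
f 33 25 29
f 44 43 47
f 44 47 45
f 45 47 48
f 45 48 46
f 47 43 49
f 47 49 48
f 48 49 50
f 48 50 46
f 49 43 51
f 49 51 50
f 50 51 52
f 50 52 46
f 51 43 53
f 51 53 52
f 52 53 54
f 52 54 46
f 53 43 55
f 53 55 54
f 54 55 56
f 54 56 46
f 55 43 57
f 55 57 56
f 56 57 58
f 56 58 46
f 57 43 59
f 57 59 58
f 58 59 60
f 58 60 46
f 59 43 61
f 59 61 60
f 60 61 62
f 60 62 46
f 61 43 44
f 61 44 62
f 62 44 45
f 62 45 46
f 64 66 63
f 67 64 63
f 63 66 65
f 65 67 63
f 64 70 66
f 68 64 67
f 68 70 64
f 66 70 65
f 69 67 65
f 65 70 69
f 69 68 67
f 70 68 69
f 72 74 71
f 75 72 71
f 71 74 73
f 73 75 71
f 72 78 74
f 76 72 75
f 76 78 72
f 74 78 73
f 77 75 73
f 73 78 77
f 77 76 75
f 78 76 77



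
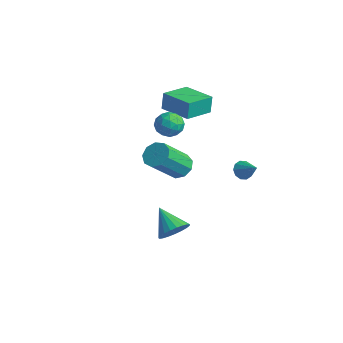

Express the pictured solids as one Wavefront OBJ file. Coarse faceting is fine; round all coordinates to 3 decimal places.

v 0.802 -2.133 2.633
v 1.51 -1.996 2.744
v 1.546 -3.43 4.278
v 0.838 -3.567 4.167
v 1.231 -1.697 3.031
v 1.268 -3.131 4.565
v 0.752 -1.602 3.131
v 0.788 -3.035 4.665
v 0.295 -1.755 2.998
v 0.332 -3.189 4.532
v 0.076 -2.086 2.695
v 0.112 -3.519 4.229
v 0.196 -2.438 2.362
v 0.233 -3.872 3.896
v 0.6 -2.648 2.156
v 0.636 -4.082 3.691
v 1.098 -2.617 2.174
v 1.134 -4.051 3.708
v 1.458 -2.36 2.406
v 1.494 -3.793 3.94
v -3.759 0.574 2.929
v -3.845 0.759 3.918
v -3.884 2.159 2.621
v -3.97 2.345 3.61
v -2.01 0.735 3.05
v -2.096 0.921 4.039
v -2.135 2.321 2.742
v -2.221 2.506 3.731
v 0.415 2.232 -0.059
v 0.72 2.502 -0.459
v 1.385 2.228 0.679
v 0.566 2.745 -0.256
v 0.355 2.793 0.022
v 0.167 2.627 0.269
v 0.073 2.31 0.39
v 0.109 1.963 0.34
v 0.263 1.719 0.137
v 0.474 1.671 -0.141
v 0.662 1.838 -0.388
v 0.756 2.155 -0.509
v -2.24 0.197 2.326
v -1.82 0.402 2.948
v -2.68 -0.802 2.952
v -2.26 -0.597 3.574
v -2.868 -0.164 3.355
v -2.596 0.454 2.968
v -1.904 -0.854 2.932
v -1.632 -0.236 2.545
v -1.612 -0.247 3.323
v -2.208 0.179 3.584
v -2.292 -0.579 2.316
v -2.888 -0.153 2.577
v -1.991 0.388 2.582
v -2.509 -0.788 3.318
v -2.866 -0.533 3.189
v -2.619 -0.413 3.555
v -2.447 0.418 2.594
v -2.201 0.538 2.96
v -2.817 0.205 3.199
v -2.299 -0.938 2.94
v -2.053 -0.818 3.306
v -1.881 0.013 2.345
v -1.634 0.133 2.711
v -1.683 -0.605 2.701
v -1.623 0.126 3.168
v -1.881 -0.461 3.536
v -1.672 -0.612 3.158
v -1.512 -0.249 2.931
v -1.973 0.377 3.322
v -2.232 -0.211 3.69
v -2.589 0.044 3.561
v -2.429 0.407 3.334
v -1.851 -0.005 3.542
v -2.268 -0.189 2.21
v -2.527 -0.777 2.578
v -2.071 -0.807 2.566
v -1.911 -0.444 2.339
v -2.619 0.061 2.364
v -2.877 -0.526 2.732
v -2.988 -0.151 2.969
v -2.828 0.212 2.742
v -2.649 -0.395 2.358
v 0.153 -1.896 -2.678
v 0.603 -2.115 -1.991
v -1.153 -1.764 -1.782
v 0.637 -1.763 -1.992
v 0.588 -1.434 -2.112
v 0.464 -1.185 -2.33
v 0.286 -1.059 -2.608
v 0.085 -1.078 -2.899
v -0.104 -1.238 -3.151
v -0.249 -1.512 -3.321
v -0.324 -1.852 -3.38
v -0.316 -2.2 -3.318
v -0.228 -2.495 -3.145
v -0.073 -2.687 -2.892
v 0.121 -2.742 -2.601
v 0.32 -2.651 -2.324
v 0.491 -2.429 -2.108
f 2 1 5
f 2 5 3
f 3 5 6
f 3 6 4
f 5 1 7
f 5 7 6
f 6 7 8
f 6 8 4
f 7 1 9
f 7 9 8
f 8 9 10
f 8 10 4
f 9 1 11
f 9 11 10
f 10 11 12
f 10 12 4
f 11 1 13
f 11 13 12
f 12 13 14
f 12 14 4
f 13 1 15
f 13 15 14
f 14 15 16
f 14 16 4
f 15 1 17
f 15 17 16
f 16 17 18
f 16 18 4
f 17 1 19
f 17 19 18
f 18 19 20
f 18 20 4
f 19 1 2
f 19 2 20
f 20 2 3
f 20 3 4
f 22 24 21
f 25 22 21
f 21 24 23
f 23 25 21
f 22 28 24
f 26 22 25
f 26 28 22
f 24 28 23
f 27 25 23
f 23 28 27
f 27 26 25
f 28 26 27
f 30 29 32
f 30 32 31
f 32 29 33
f 32 33 31
f 33 29 34
f 33 34 31
f 34 29 35
f 34 35 31
f 35 29 36
f 35 36 31
f 36 29 37
f 36 37 31
f 37 29 38
f 37 38 31
f 38 29 39
f 38 39 31
f 39 29 40
f 39 40 31
f 40 29 30
f 40 30 31
f 41 78 57
f 78 52 81
f 57 81 46
f 78 81 57
f 41 57 53
f 57 46 58
f 53 58 42
f 57 58 53
f 41 53 62
f 53 42 63
f 62 63 48
f 53 63 62
f 41 62 74
f 62 48 77
f 74 77 51
f 62 77 74
f 41 74 78
f 74 51 82
f 78 82 52
f 74 82 78
f 42 58 69
f 58 46 72
f 69 72 50
f 58 72 69
f 46 81 59
f 81 52 80
f 59 80 45
f 81 80 59
f 52 82 79
f 82 51 75
f 79 75 43
f 82 75 79
f 51 77 76
f 77 48 64
f 76 64 47
f 77 64 76
f 48 63 68
f 63 42 65
f 68 65 49
f 63 65 68
f 44 70 56
f 70 50 71
f 56 71 45
f 70 71 56
f 44 56 54
f 56 45 55
f 54 55 43
f 56 55 54
f 44 54 61
f 54 43 60
f 61 60 47
f 54 60 61
f 44 61 66
f 61 47 67
f 66 67 49
f 61 67 66
f 44 66 70
f 66 49 73
f 70 73 50
f 66 73 70
f 45 71 59
f 71 50 72
f 59 72 46
f 71 72 59
f 43 55 79
f 55 45 80
f 79 80 52
f 55 80 79
f 47 60 76
f 60 43 75
f 76 75 51
f 60 75 76
f 49 67 68
f 67 47 64
f 68 64 48
f 67 64 68
f 50 73 69
f 73 49 65
f 69 65 42
f 73 65 69
f 84 83 86
f 84 86 85
f 86 83 87
f 86 87 85
f 87 83 88
f 87 88 85
f 88 83 89
f 88 89 85
f 89 83 90
f 89 90 85
f 90 83 91
f 90 91 85
f 91 83 92
f 91 92 85
f 92 83 93
f 92 93 85
f 93 83 94
f 93 94 85
f 94 83 95
f 94 95 85
f 95 83 96
f 95 96 85
f 96 83 97
f 96 97 85
f 97 83 98
f 97 98 85
f 98 83 99
f 98 99 85
f 99 83 84
f 99 84 85



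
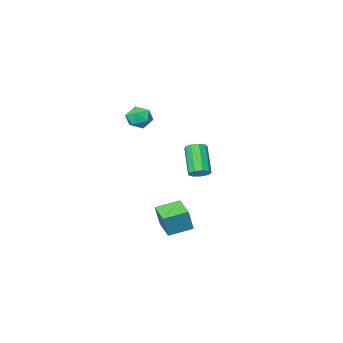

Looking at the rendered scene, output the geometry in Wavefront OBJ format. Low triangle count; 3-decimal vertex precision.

v -1.297 3.23 -0.688
v -0.689 3.133 -0.555
v -1.194 1.954 0.9
v -1.803 2.05 0.768
v -0.837 3.471 -0.332
v -1.342 2.292 1.123
v -1.2 3.696 -0.276
v -1.705 2.517 1.18
v -1.608 3.703 -0.412
v -2.113 2.524 1.043
v -1.872 3.488 -0.677
v -2.377 2.309 0.778
v -1.866 3.153 -0.947
v -2.371 1.974 0.508
v -1.595 2.853 -1.096
v -2.1 1.674 0.359
v -1.184 2.729 -1.054
v -1.689 1.55 0.402
v -0.826 2.84 -0.84
v -1.332 1.661 0.615
v -0.441 3.133 -3.775
v -0.041 3.266 -2.398
v -0.088 4.529 -4.013
v 0.312 4.663 -2.637
v 0.888 2.737 -4.123
v 1.288 2.871 -2.747
v 1.241 4.134 -4.362
v 1.641 4.267 -2.985
v 1.527 2.732 4.343
v 1.877 3.148 3.757
v 1.963 1.632 3.823
v 2.313 2.048 3.237
v 2.594 2.096 3.983
v 2.324 2.776 4.305
v 1.516 2.004 3.275
v 1.246 2.684 3.597
v 1.87 2.698 3.097
v 2.536 2.755 3.535
v 1.304 2.025 4.045
v 1.97 2.082 4.483
f 2 1 5
f 2 5 3
f 3 5 6
f 3 6 4
f 5 1 7
f 5 7 6
f 6 7 8
f 6 8 4
f 7 1 9
f 7 9 8
f 8 9 10
f 8 10 4
f 9 1 11
f 9 11 10
f 10 11 12
f 10 12 4
f 11 1 13
f 11 13 12
f 12 13 14
f 12 14 4
f 13 1 15
f 13 15 14
f 14 15 16
f 14 16 4
f 15 1 17
f 15 17 16
f 16 17 18
f 16 18 4
f 17 1 19
f 17 19 18
f 18 19 20
f 18 20 4
f 19 1 2
f 19 2 20
f 20 2 3
f 20 3 4
f 22 24 21
f 25 22 21
f 21 24 23
f 23 25 21
f 22 28 24
f 26 22 25
f 26 28 22
f 24 28 23
f 27 25 23
f 23 28 27
f 27 26 25
f 28 26 27
f 29 40 34
f 29 34 30
f 29 30 36
f 29 36 39
f 29 39 40
f 30 34 38
f 34 40 33
f 40 39 31
f 39 36 35
f 36 30 37
f 32 38 33
f 32 33 31
f 32 31 35
f 32 35 37
f 32 37 38
f 33 38 34
f 31 33 40
f 35 31 39
f 37 35 36
f 38 37 30



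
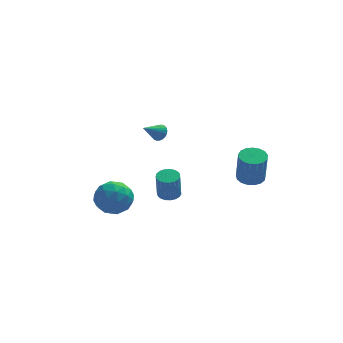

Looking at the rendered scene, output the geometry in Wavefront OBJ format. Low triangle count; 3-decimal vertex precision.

v 3.027 -3.182 -0.03
v 3.777 -3.162 -0.045
v 3.822 -3.539 1.735
v 3.073 -3.558 1.75
v 3.684 -2.824 0.029
v 3.729 -3.2 1.809
v 3.44 -2.567 0.09
v 3.485 -2.944 1.87
v 3.102 -2.451 0.123
v 3.147 -2.828 1.903
v 2.747 -2.503 0.121
v 2.792 -2.879 1.901
v 2.456 -2.71 0.084
v 2.501 -3.086 1.864
v 2.296 -3.025 0.022
v 2.341 -3.402 1.802
v 2.303 -3.376 -0.053
v 2.349 -3.753 1.727
v 2.477 -3.683 -0.122
v 2.522 -4.059 1.658
v 2.776 -3.874 -0.17
v 2.822 -4.251 1.61
v 3.133 -3.908 -0.186
v 3.179 -4.284 1.594
v 3.466 -3.774 -0.167
v 3.512 -4.151 1.613
v 3.698 -3.505 -0.116
v 3.744 -3.882 1.664
v -1.487 -1.914 2.703
v -1.211 -1.8 3.128
v -2.353 -2.486 3.417
v -1.33 -1.637 3.114
v -1.474 -1.516 3.037
v -1.619 -1.456 2.909
v -1.745 -1.465 2.75
v -1.831 -1.543 2.583
v -1.864 -1.677 2.435
v -1.841 -1.847 2.327
v -1.763 -2.028 2.277
v -1.643 -2.191 2.291
v -1.5 -2.312 2.368
v -1.355 -2.373 2.496
v -1.229 -2.363 2.656
v -1.143 -2.286 2.822
v -1.109 -2.151 2.97
v -1.133 -1.981 3.078
v -0.626 2.58 -4.773
v -0.267 3.119 -4.646
v -0.356 2.799 -3.04
v -0.714 2.26 -3.167
v -0.523 3.218 -4.64
v -0.612 2.898 -3.034
v -0.797 3.207 -4.658
v -0.885 2.887 -3.052
v -1.041 3.087 -4.695
v -1.129 2.767 -3.089
v -1.213 2.88 -4.746
v -1.302 2.56 -3.14
v -1.284 2.62 -4.801
v -1.373 2.3 -3.195
v -1.241 2.354 -4.852
v -1.329 2.034 -3.246
v -1.091 2.127 -4.889
v -1.18 1.807 -3.283
v -0.861 1.978 -4.906
v -0.95 1.658 -3.3
v -0.591 1.933 -4.9
v -0.679 1.613 -3.294
v -0.326 2 -4.872
v -0.415 1.68 -3.266
v -0.113 2.168 -4.827
v -0.202 1.848 -3.221
v 0.011 2.406 -4.772
v -0.078 2.086 -3.166
v 0.025 2.675 -4.718
v -0.064 2.355 -3.112
v -0.073 2.927 -4.673
v -0.162 2.607 -3.067
v -4.327 -1.069 -3.346
v -3.48 -0.431 -2.97
v -4.16 -2.149 -1.89
v -3.313 -1.511 -1.514
v -4.362 -1.104 -1.526
v -4.465 -0.437 -2.426
v -3.175 -2.143 -2.434
v -3.278 -1.476 -3.334
v -2.768 -1.095 -2.406
v -3.502 -0.452 -1.845
v -4.138 -2.128 -3.015
v -4.872 -1.485 -2.454
v -3.919 -0.655 -3.286
v -3.721 -1.925 -1.574
v -4.338 -1.686 -1.582
v -3.84 -1.311 -1.36
v -4.497 -0.658 -2.966
v -4 -0.283 -2.745
v -4.518 -0.679 -1.896
v -3.64 -2.297 -2.115
v -3.143 -1.922 -1.894
v -3.8 -1.269 -3.5
v -3.302 -0.894 -3.278
v -3.122 -1.901 -2.964
v -3.002 -0.67 -2.733
v -2.904 -1.305 -1.878
v -2.822 -1.677 -2.419
v -2.883 -1.284 -2.947
v -3.433 -0.293 -2.403
v -3.335 -0.928 -1.548
v -3.951 -0.689 -1.555
v -4.012 -0.296 -2.084
v -3.015 -0.683 -2.072
v -4.305 -1.652 -3.312
v -4.207 -2.287 -2.457
v -3.628 -2.284 -2.776
v -3.689 -1.891 -3.305
v -4.736 -1.275 -2.982
v -4.638 -1.91 -2.127
v -4.757 -1.296 -1.913
v -4.818 -0.903 -2.441
v -4.625 -1.897 -2.788
f 2 1 5
f 2 5 3
f 3 5 6
f 3 6 4
f 5 1 7
f 5 7 6
f 6 7 8
f 6 8 4
f 7 1 9
f 7 9 8
f 8 9 10
f 8 10 4
f 9 1 11
f 9 11 10
f 10 11 12
f 10 12 4
f 11 1 13
f 11 13 12
f 12 13 14
f 12 14 4
f 13 1 15
f 13 15 14
f 14 15 16
f 14 16 4
f 15 1 17
f 15 17 16
f 16 17 18
f 16 18 4
f 17 1 19
f 17 19 18
f 18 19 20
f 18 20 4
f 19 1 21
f 19 21 20
f 20 21 22
f 20 22 4
f 21 1 23
f 21 23 22
f 22 23 24
f 22 24 4
f 23 1 25
f 23 25 24
f 24 25 26
f 24 26 4
f 25 1 27
f 25 27 26
f 26 27 28
f 26 28 4
f 27 1 2
f 27 2 28
f 28 2 3
f 28 3 4
f 30 29 32
f 30 32 31
f 32 29 33
f 32 33 31
f 33 29 34
f 33 34 31
f 34 29 35
f 34 35 31
f 35 29 36
f 35 36 31
f 36 29 37
f 36 37 31
f 37 29 38
f 37 38 31
f 38 29 39
f 38 39 31
f 39 29 40
f 39 40 31
f 40 29 41
f 40 41 31
f 41 29 42
f 41 42 31
f 42 29 43
f 42 43 31
f 43 29 44
f 43 44 31
f 44 29 45
f 44 45 31
f 45 29 46
f 45 46 31
f 46 29 30
f 46 30 31
f 48 47 51
f 48 51 49
f 49 51 52
f 49 52 50
f 51 47 53
f 51 53 52
f 52 53 54
f 52 54 50
f 53 47 55
f 53 55 54
f 54 55 56
f 54 56 50
f 55 47 57
f 55 57 56
f 56 57 58
f 56 58 50
f 57 47 59
f 57 59 58
f 58 59 60
f 58 60 50
f 59 47 61
f 59 61 60
f 60 61 62
f 60 62 50
f 61 47 63
f 61 63 62
f 62 63 64
f 62 64 50
f 63 47 65
f 63 65 64
f 64 65 66
f 64 66 50
f 65 47 67
f 65 67 66
f 66 67 68
f 66 68 50
f 67 47 69
f 67 69 68
f 68 69 70
f 68 70 50
f 69 47 71
f 69 71 70
f 70 71 72
f 70 72 50
f 71 47 73
f 71 73 72
f 72 73 74
f 72 74 50
f 73 47 75
f 73 75 74
f 74 75 76
f 74 76 50
f 75 47 77
f 75 77 76
f 76 77 78
f 76 78 50
f 77 47 48
f 77 48 78
f 78 48 49
f 78 49 50
f 79 116 95
f 116 90 119
f 95 119 84
f 116 119 95
f 79 95 91
f 95 84 96
f 91 96 80
f 95 96 91
f 79 91 100
f 91 80 101
f 100 101 86
f 91 101 100
f 79 100 112
f 100 86 115
f 112 115 89
f 100 115 112
f 79 112 116
f 112 89 120
f 116 120 90
f 112 120 116
f 80 96 107
f 96 84 110
f 107 110 88
f 96 110 107
f 84 119 97
f 119 90 118
f 97 118 83
f 119 118 97
f 90 120 117
f 120 89 113
f 117 113 81
f 120 113 117
f 89 115 114
f 115 86 102
f 114 102 85
f 115 102 114
f 86 101 106
f 101 80 103
f 106 103 87
f 101 103 106
f 82 108 94
f 108 88 109
f 94 109 83
f 108 109 94
f 82 94 92
f 94 83 93
f 92 93 81
f 94 93 92
f 82 92 99
f 92 81 98
f 99 98 85
f 92 98 99
f 82 99 104
f 99 85 105
f 104 105 87
f 99 105 104
f 82 104 108
f 104 87 111
f 108 111 88
f 104 111 108
f 83 109 97
f 109 88 110
f 97 110 84
f 109 110 97
f 81 93 117
f 93 83 118
f 117 118 90
f 93 118 117
f 85 98 114
f 98 81 113
f 114 113 89
f 98 113 114
f 87 105 106
f 105 85 102
f 106 102 86
f 105 102 106
f 88 111 107
f 111 87 103
f 107 103 80
f 111 103 107



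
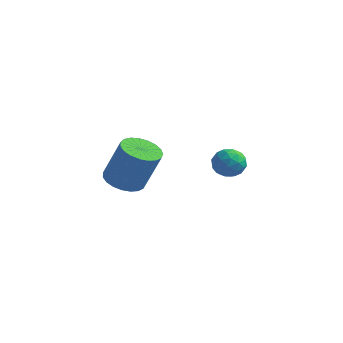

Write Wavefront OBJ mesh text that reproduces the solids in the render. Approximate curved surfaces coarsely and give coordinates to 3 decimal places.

v 3.195 -2.703 0.85
v 3.856 -2.992 1.141
v 3.084 -3.708 0.099
v 3.745 -3.997 0.39
v 3.109 -3.959 0.835
v 3.177 -3.338 1.299
v 3.763 -3.362 -0.059
v 3.831 -2.741 0.405
v 4.207 -3.4 0.579
v 3.802 -3.769 1.132
v 3.138 -2.931 0.108
v 2.733 -3.3 0.661
v 3.535 -2.759 1.061
v 3.405 -3.941 0.179
v 3.031 -3.918 0.441
v 3.419 -4.088 0.612
v 3.136 -2.962 1.154
v 3.524 -3.133 1.325
v 3.085 -3.701 1.146
v 3.416 -3.567 -0.085
v 3.804 -3.738 0.086
v 3.521 -2.612 0.628
v 3.909 -2.782 0.799
v 3.855 -2.999 0.094
v 4.13 -3.169 0.902
v 4.065 -3.76 0.461
v 4.076 -3.387 0.197
v 4.116 -3.022 0.469
v 3.892 -3.386 1.227
v 3.827 -3.977 0.786
v 3.453 -3.954 1.047
v 3.493 -3.589 1.32
v 4.099 -3.625 0.897
v 3.113 -2.723 0.454
v 3.048 -3.314 0.013
v 3.447 -3.111 -0.08
v 3.487 -2.746 0.193
v 2.875 -2.94 0.779
v 2.81 -3.531 0.338
v 2.824 -3.678 0.771
v 2.864 -3.313 1.043
v 2.841 -3.075 0.343
v -1.91 -3.124 -1.996
v -1.027 -3.332 -2.339
v -0.207 -3.165 -0.326
v -1.09 -2.956 0.016
v -1.036 -2.93 -2.369
v -0.215 -2.763 -0.356
v -1.196 -2.562 -2.334
v -0.375 -2.394 -0.322
v -1.479 -2.29 -2.241
v -0.659 -2.123 -0.229
v -1.837 -2.163 -2.106
v -1.017 -1.995 -0.093
v -2.208 -2.202 -1.952
v -1.387 -2.034 0.061
v -2.527 -2.4 -1.805
v -1.707 -2.232 0.208
v -2.739 -2.723 -1.692
v -1.919 -2.556 0.321
v -2.809 -3.116 -1.631
v -1.988 -2.949 0.382
v -2.722 -3.51 -1.633
v -1.902 -3.343 0.38
v -2.496 -3.837 -1.698
v -1.675 -3.67 0.314
v -2.168 -4.041 -1.815
v -1.348 -3.874 0.198
v -1.795 -4.086 -1.963
v -0.975 -3.919 0.05
v -1.443 -3.965 -2.117
v -0.622 -3.798 -0.104
v -1.171 -3.698 -2.25
v -0.351 -3.531 -0.237
f 1 38 17
f 38 12 41
f 17 41 6
f 38 41 17
f 1 17 13
f 17 6 18
f 13 18 2
f 17 18 13
f 1 13 22
f 13 2 23
f 22 23 8
f 13 23 22
f 1 22 34
f 22 8 37
f 34 37 11
f 22 37 34
f 1 34 38
f 34 11 42
f 38 42 12
f 34 42 38
f 2 18 29
f 18 6 32
f 29 32 10
f 18 32 29
f 6 41 19
f 41 12 40
f 19 40 5
f 41 40 19
f 12 42 39
f 42 11 35
f 39 35 3
f 42 35 39
f 11 37 36
f 37 8 24
f 36 24 7
f 37 24 36
f 8 23 28
f 23 2 25
f 28 25 9
f 23 25 28
f 4 30 16
f 30 10 31
f 16 31 5
f 30 31 16
f 4 16 14
f 16 5 15
f 14 15 3
f 16 15 14
f 4 14 21
f 14 3 20
f 21 20 7
f 14 20 21
f 4 21 26
f 21 7 27
f 26 27 9
f 21 27 26
f 4 26 30
f 26 9 33
f 30 33 10
f 26 33 30
f 5 31 19
f 31 10 32
f 19 32 6
f 31 32 19
f 3 15 39
f 15 5 40
f 39 40 12
f 15 40 39
f 7 20 36
f 20 3 35
f 36 35 11
f 20 35 36
f 9 27 28
f 27 7 24
f 28 24 8
f 27 24 28
f 10 33 29
f 33 9 25
f 29 25 2
f 33 25 29
f 44 43 47
f 44 47 45
f 45 47 48
f 45 48 46
f 47 43 49
f 47 49 48
f 48 49 50
f 48 50 46
f 49 43 51
f 49 51 50
f 50 51 52
f 50 52 46
f 51 43 53
f 51 53 52
f 52 53 54
f 52 54 46
f 53 43 55
f 53 55 54
f 54 55 56
f 54 56 46
f 55 43 57
f 55 57 56
f 56 57 58
f 56 58 46
f 57 43 59
f 57 59 58
f 58 59 60
f 58 60 46
f 59 43 61
f 59 61 60
f 60 61 62
f 60 62 46
f 61 43 63
f 61 63 62
f 62 63 64
f 62 64 46
f 63 43 65
f 63 65 64
f 64 65 66
f 64 66 46
f 65 43 67
f 65 67 66
f 66 67 68
f 66 68 46
f 67 43 69
f 67 69 68
f 68 69 70
f 68 70 46
f 69 43 71
f 69 71 70
f 70 71 72
f 70 72 46
f 71 43 73
f 71 73 72
f 72 73 74
f 72 74 46
f 73 43 44
f 73 44 74
f 74 44 45
f 74 45 46



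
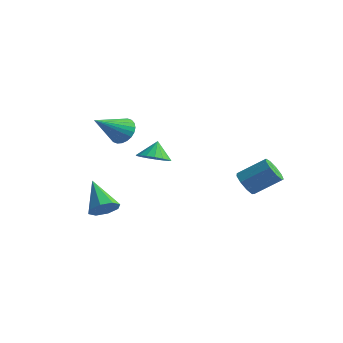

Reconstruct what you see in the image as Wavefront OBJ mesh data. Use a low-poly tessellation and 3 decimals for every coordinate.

v -1.301 -3.931 -0.947
v -0.716 -3.913 -0.317
v -2.779 -3.269 0.407
v -0.756 -3.341 -0.64
v -1.115 -3.115 -1.143
v -1.584 -3.367 -1.531
v -1.887 -3.949 -1.577
v -1.847 -4.521 -1.253
v -1.487 -4.747 -0.75
v -1.019 -4.495 -0.362
v -1.878 0.352 1.134
v -1 0.121 1.417
v -2.062 0.888 2.146
v -0.947 0.524 1.213
v -1.106 0.887 0.991
v -1.442 1.128 0.802
v -1.878 1.191 0.689
v -2.314 1.061 0.678
v -2.65 0.769 0.771
v -2.809 0.382 0.948
v -2.754 -0.013 1.167
v -2.499 -0.324 1.379
v -2.101 -0.48 1.535
v -1.652 -0.446 1.598
v -1.255 -0.229 1.556
v -2.84 -0.952 3.228
v -2.154 -1.326 2.824
v -3.1 -2.748 4.452
v -1.999 -1.169 3.087
v -1.972 -0.979 3.372
v -2.077 -0.785 3.634
v -2.299 -0.616 3.835
v -2.602 -0.498 3.944
v -2.942 -0.449 3.943
v -3.267 -0.477 3.833
v -3.526 -0.577 3.632
v -3.681 -0.734 3.369
v -3.707 -0.924 3.084
v -3.602 -1.118 2.821
v -3.381 -1.287 2.62
v -3.077 -1.405 2.512
v -2.737 -1.454 2.512
v -2.413 -1.426 2.622
v 2.897 2.094 0.092
v 3.308 2.336 -0.575
v 4.394 3.348 0.461
v 3.983 3.106 1.128
v 2.883 2.688 -0.473
v 3.969 3.7 0.563
v 2.465 2.762 -0.107
v 3.551 3.774 0.929
v 2.249 2.524 0.352
v 3.335 3.535 1.388
v 2.336 2.084 0.69
v 3.422 3.096 1.726
v 2.685 1.65 0.748
v 3.772 2.661 1.784
v 3.134 1.423 0.499
v 4.22 2.434 1.535
v 3.472 1.51 0.059
v 4.558 2.522 1.095
v 3.54 1.871 -0.365
v 4.627 2.882 0.671
f 2 1 4
f 2 4 3
f 4 1 5
f 4 5 3
f 5 1 6
f 5 6 3
f 6 1 7
f 6 7 3
f 7 1 8
f 7 8 3
f 8 1 9
f 8 9 3
f 9 1 10
f 9 10 3
f 10 1 2
f 10 2 3
f 12 11 14
f 12 14 13
f 14 11 15
f 14 15 13
f 15 11 16
f 15 16 13
f 16 11 17
f 16 17 13
f 17 11 18
f 17 18 13
f 18 11 19
f 18 19 13
f 19 11 20
f 19 20 13
f 20 11 21
f 20 21 13
f 21 11 22
f 21 22 13
f 22 11 23
f 22 23 13
f 23 11 24
f 23 24 13
f 24 11 25
f 24 25 13
f 25 11 12
f 25 12 13
f 27 26 29
f 27 29 28
f 29 26 30
f 29 30 28
f 30 26 31
f 30 31 28
f 31 26 32
f 31 32 28
f 32 26 33
f 32 33 28
f 33 26 34
f 33 34 28
f 34 26 35
f 34 35 28
f 35 26 36
f 35 36 28
f 36 26 37
f 36 37 28
f 37 26 38
f 37 38 28
f 38 26 39
f 38 39 28
f 39 26 40
f 39 40 28
f 40 26 41
f 40 41 28
f 41 26 42
f 41 42 28
f 42 26 43
f 42 43 28
f 43 26 27
f 43 27 28
f 45 44 48
f 45 48 46
f 46 48 49
f 46 49 47
f 48 44 50
f 48 50 49
f 49 50 51
f 49 51 47
f 50 44 52
f 50 52 51
f 51 52 53
f 51 53 47
f 52 44 54
f 52 54 53
f 53 54 55
f 53 55 47
f 54 44 56
f 54 56 55
f 55 56 57
f 55 57 47
f 56 44 58
f 56 58 57
f 57 58 59
f 57 59 47
f 58 44 60
f 58 60 59
f 59 60 61
f 59 61 47
f 60 44 62
f 60 62 61
f 61 62 63
f 61 63 47
f 62 44 45
f 62 45 63
f 63 45 46
f 63 46 47



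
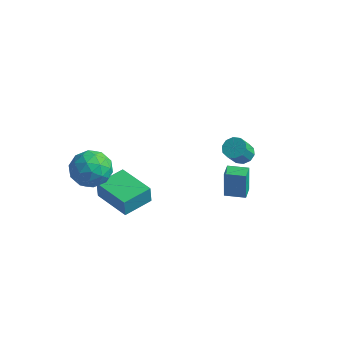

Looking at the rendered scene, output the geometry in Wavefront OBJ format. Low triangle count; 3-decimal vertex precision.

v 2.634 -0.35 2.455
v 3.219 -0.55 2.338
v 3.172 -1.249 3.287
v 2.586 -1.05 3.405
v 3.243 -0.237 2.569
v 3.196 -0.936 3.518
v 3.034 0.032 2.757
v 2.986 -0.667 3.706
v 2.671 0.155 2.829
v 2.624 -0.544 3.779
v 2.295 0.085 2.759
v 2.248 -0.614 3.709
v 2.048 -0.151 2.573
v 2.001 -0.85 3.522
v 2.024 -0.464 2.342
v 1.977 -1.163 3.291
v 2.234 -0.733 2.154
v 2.186 -1.432 3.103
v 2.596 -0.856 2.081
v 2.549 -1.555 3.031
v 2.972 -0.786 2.151
v 2.925 -1.485 3.101
v 0.288 1.797 -3.86
v 0.16 1.957 -2.273
v -0.037 2.618 -3.969
v -0.165 2.778 -2.382
v 1.345 2.222 -3.818
v 1.217 2.382 -2.231
v 1.02 3.043 -3.927
v 0.892 3.203 -2.34
v -5.047 -3.741 0.601
v -4.374 -2.874 0.967
v -3.546 -4.606 -0.107
v -2.873 -3.739 0.259
v -3.368 -4.451 1.025
v -4.296 -3.916 1.463
v -3.624 -3.564 -0.603
v -4.552 -3.029 -0.165
v -3.495 -2.765 0.223
v -3.337 -3.313 1.229
v -4.583 -4.167 -0.369
v -4.425 -4.715 0.637
v -4.842 -3.231 0.846
v -3.078 -4.249 0.014
v -3.369 -4.667 0.464
v -2.973 -4.157 0.68
v -4.796 -3.844 1.137
v -4.401 -3.334 1.353
v -3.809 -4.261 1.387
v -3.519 -4.146 -0.493
v -3.124 -3.636 -0.277
v -4.947 -3.323 0.18
v -4.551 -2.813 0.396
v -4.111 -3.219 -0.527
v -3.93 -2.658 0.624
v -3.048 -3.166 0.208
v -3.49 -3.063 -0.299
v -4.035 -2.749 -0.042
v -3.837 -2.98 1.215
v -2.955 -3.488 0.799
v -3.246 -3.906 1.25
v -3.791 -3.592 1.507
v -3.32 -2.916 0.778
v -4.965 -3.992 0.061
v -4.083 -4.5 -0.355
v -4.129 -3.888 -0.647
v -4.674 -3.574 -0.39
v -4.872 -4.314 0.652
v -3.99 -4.822 0.236
v -3.885 -4.731 0.902
v -4.43 -4.417 1.159
v -4.6 -4.564 0.082
v -5.035 -1.811 -3.857
v -5.049 -1.873 -2.799
v -4.585 -0.154 -3.754
v -4.599 -0.216 -2.696
v -2.921 -2.384 -3.864
v -2.935 -2.446 -2.806
v -2.471 -0.727 -3.761
v -2.485 -0.789 -2.703
f 2 1 5
f 2 5 3
f 3 5 6
f 3 6 4
f 5 1 7
f 5 7 6
f 6 7 8
f 6 8 4
f 7 1 9
f 7 9 8
f 8 9 10
f 8 10 4
f 9 1 11
f 9 11 10
f 10 11 12
f 10 12 4
f 11 1 13
f 11 13 12
f 12 13 14
f 12 14 4
f 13 1 15
f 13 15 14
f 14 15 16
f 14 16 4
f 15 1 17
f 15 17 16
f 16 17 18
f 16 18 4
f 17 1 19
f 17 19 18
f 18 19 20
f 18 20 4
f 19 1 21
f 19 21 20
f 20 21 22
f 20 22 4
f 21 1 2
f 21 2 22
f 22 2 3
f 22 3 4
f 24 26 23
f 27 24 23
f 23 26 25
f 25 27 23
f 24 30 26
f 28 24 27
f 28 30 24
f 26 30 25
f 29 27 25
f 25 30 29
f 29 28 27
f 30 28 29
f 31 68 47
f 68 42 71
f 47 71 36
f 68 71 47
f 31 47 43
f 47 36 48
f 43 48 32
f 47 48 43
f 31 43 52
f 43 32 53
f 52 53 38
f 43 53 52
f 31 52 64
f 52 38 67
f 64 67 41
f 52 67 64
f 31 64 68
f 64 41 72
f 68 72 42
f 64 72 68
f 32 48 59
f 48 36 62
f 59 62 40
f 48 62 59
f 36 71 49
f 71 42 70
f 49 70 35
f 71 70 49
f 42 72 69
f 72 41 65
f 69 65 33
f 72 65 69
f 41 67 66
f 67 38 54
f 66 54 37
f 67 54 66
f 38 53 58
f 53 32 55
f 58 55 39
f 53 55 58
f 34 60 46
f 60 40 61
f 46 61 35
f 60 61 46
f 34 46 44
f 46 35 45
f 44 45 33
f 46 45 44
f 34 44 51
f 44 33 50
f 51 50 37
f 44 50 51
f 34 51 56
f 51 37 57
f 56 57 39
f 51 57 56
f 34 56 60
f 56 39 63
f 60 63 40
f 56 63 60
f 35 61 49
f 61 40 62
f 49 62 36
f 61 62 49
f 33 45 69
f 45 35 70
f 69 70 42
f 45 70 69
f 37 50 66
f 50 33 65
f 66 65 41
f 50 65 66
f 39 57 58
f 57 37 54
f 58 54 38
f 57 54 58
f 40 63 59
f 63 39 55
f 59 55 32
f 63 55 59
f 74 76 73
f 77 74 73
f 73 76 75
f 75 77 73
f 74 80 76
f 78 74 77
f 78 80 74
f 76 80 75
f 79 77 75
f 75 80 79
f 79 78 77
f 80 78 79

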